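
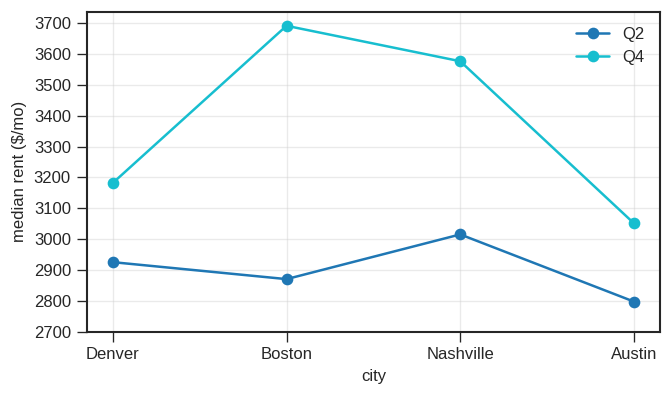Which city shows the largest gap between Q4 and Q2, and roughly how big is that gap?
Boston, ≈ 800 $/mo

Boston: Q4 ≈ 3700, Q2 ≈ 2900 → gap ≈ 800. Next-largest (Nashville) is only ≈ 600.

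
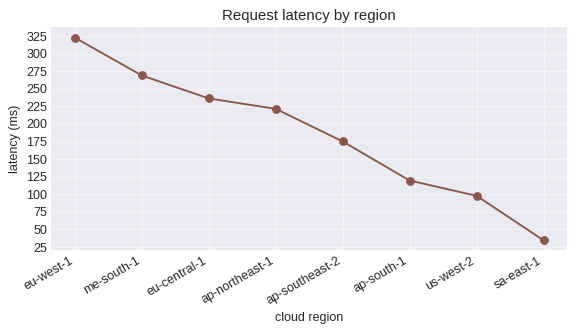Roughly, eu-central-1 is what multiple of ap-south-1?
eu-central-1 ≈ 225, ap-south-1 ≈ 125; 225/125 ≈ 1.8.

≈ 1.8×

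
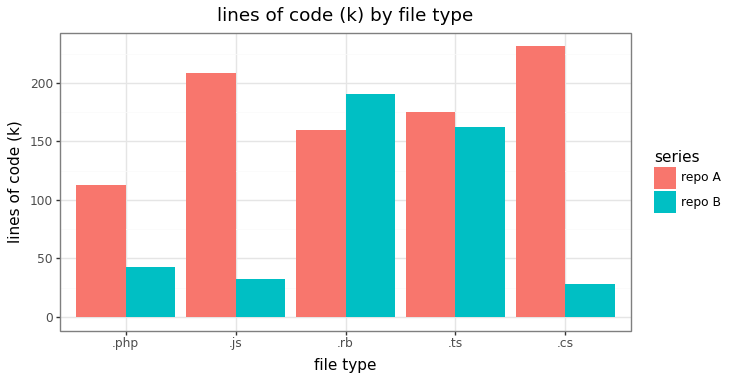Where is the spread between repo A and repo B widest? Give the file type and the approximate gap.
.cs, ≈ 220 k

.cs: repo A ≈ 240, repo B ≈ 20 → gap ≈ 220. Next-largest (.js) is only ≈ 160.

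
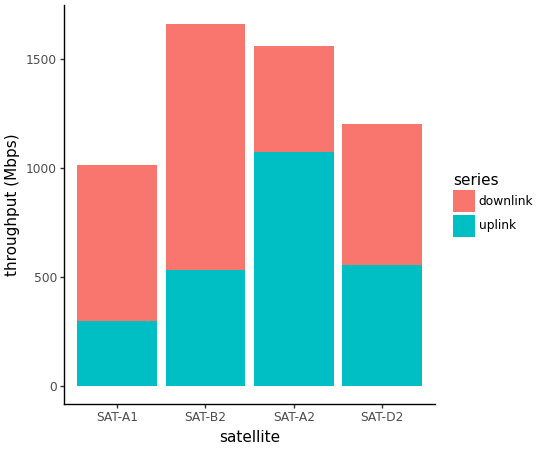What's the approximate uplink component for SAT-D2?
uplink top ≈ 600, bottom ≈ 0; segment ≈ 600.

≈ 600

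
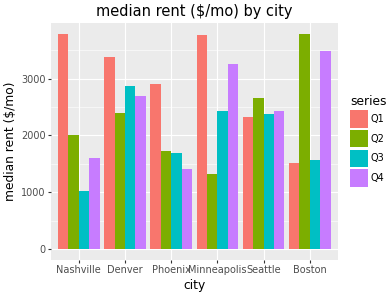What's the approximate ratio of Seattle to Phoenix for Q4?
≈ 1.67×

Seattle ≈ 2500, Phoenix ≈ 1500; 2500/1500 ≈ 1.67.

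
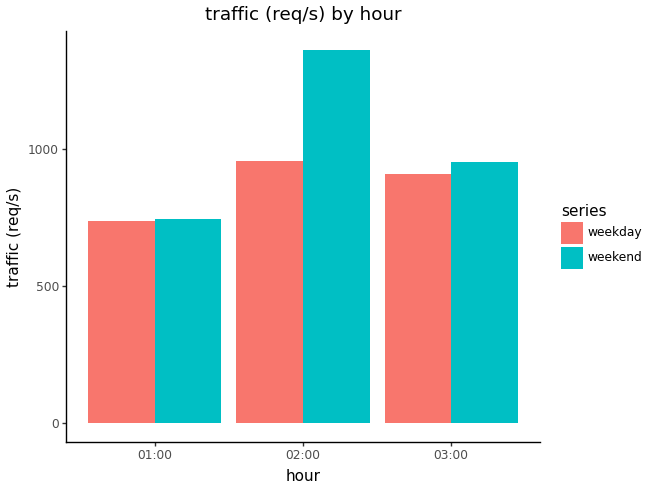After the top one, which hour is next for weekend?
Top 3 for weekend: 02:00 ≈ 1400, 03:00 ≈ 1000, 01:00 ≈ 800.

03:00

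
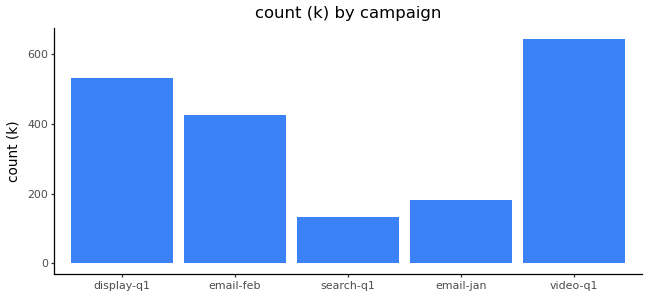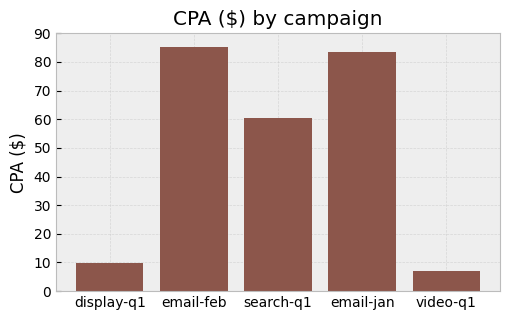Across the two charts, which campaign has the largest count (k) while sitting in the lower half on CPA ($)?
Chart 2 median CPA ($) ≈ 60; below-median campaigns: display-q1, video-q1. Among those, video-q1 has the highest count (k) (≈ 600).

video-q1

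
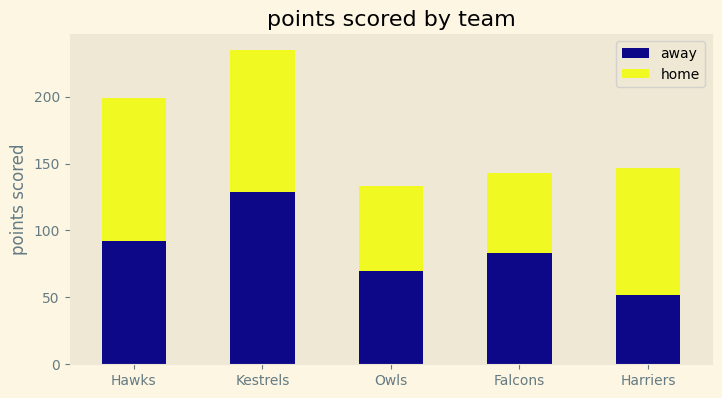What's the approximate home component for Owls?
home top ≈ 140, bottom ≈ 80; segment ≈ 60.

≈ 60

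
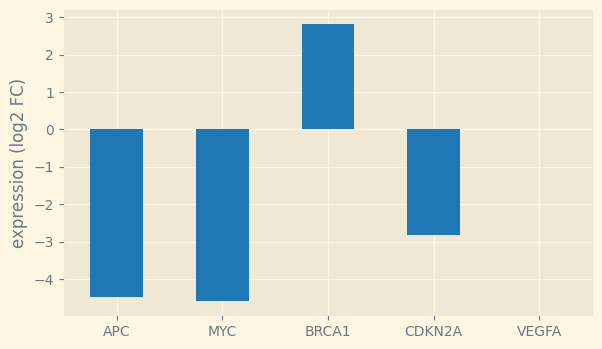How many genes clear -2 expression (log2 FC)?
2

Above -2: BRCA1, VEGFA.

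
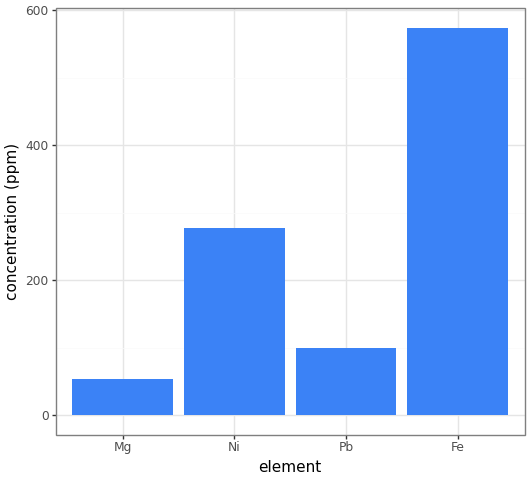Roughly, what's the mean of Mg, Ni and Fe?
≈ 300

(50 + 300 + 550) / 3 ≈ 300.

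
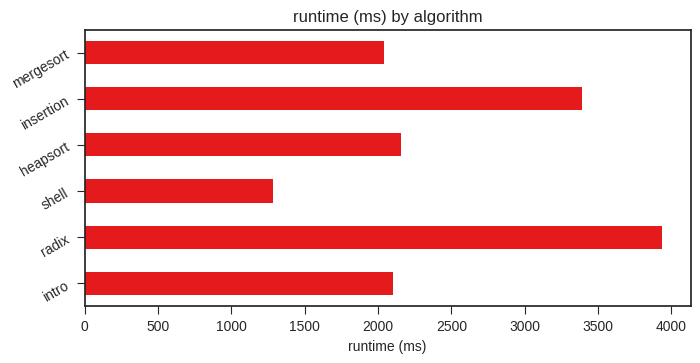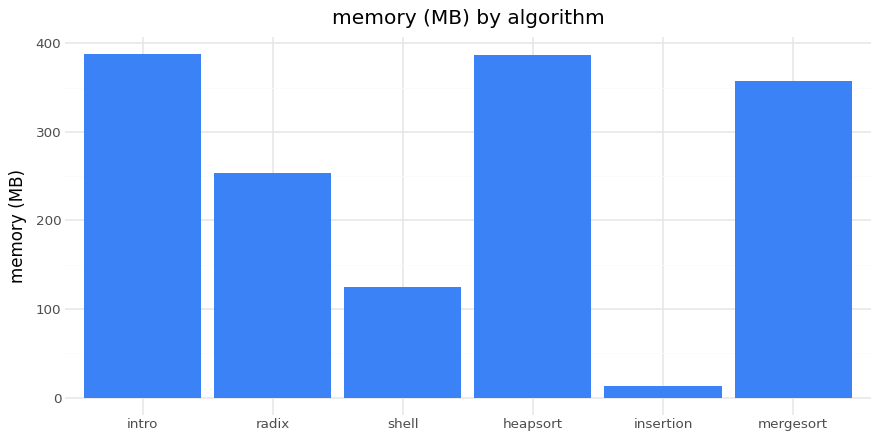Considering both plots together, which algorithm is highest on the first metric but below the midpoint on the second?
radix

Chart 2 median memory (MB) ≈ 300; below-median algorithms: radix, shell, insertion. Among those, radix has the highest runtime (ms) (≈ 4000).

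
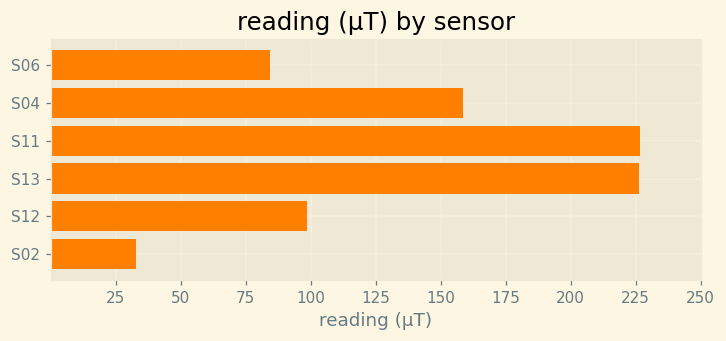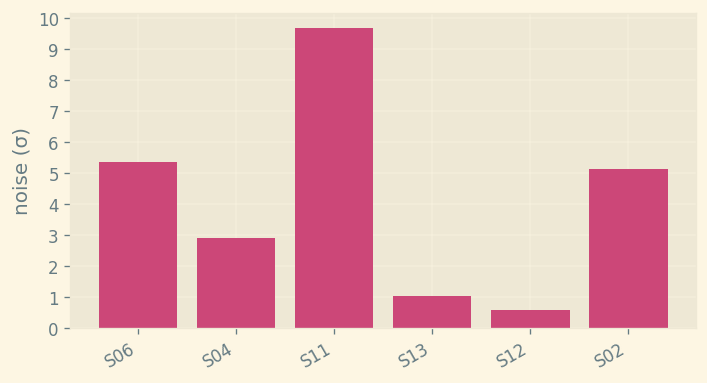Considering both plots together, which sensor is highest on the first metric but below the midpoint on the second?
Chart 2 median noise (σ) ≈ 4; below-median sensors: S04, S13, S12. Among those, S13 has the highest reading (µT) (≈ 225).

S13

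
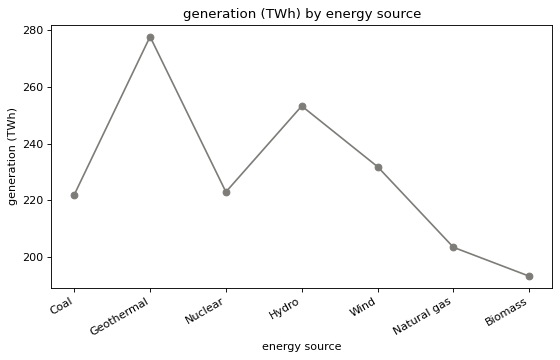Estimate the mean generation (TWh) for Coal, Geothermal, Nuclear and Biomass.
≈ 228

(220 + 280 + 220 + 190) / 4 ≈ 228.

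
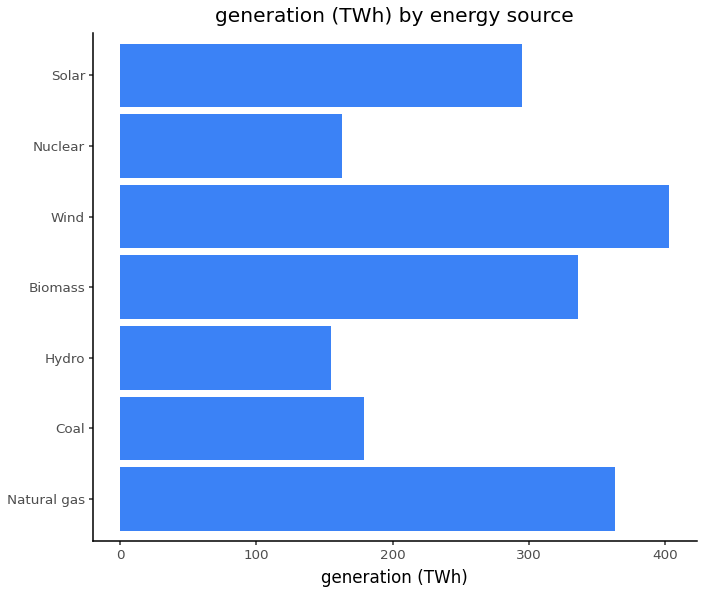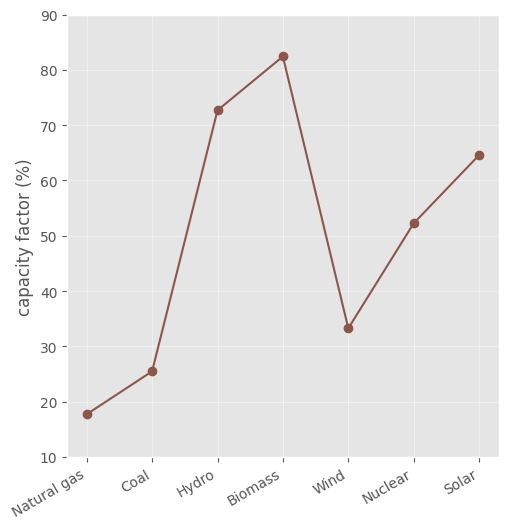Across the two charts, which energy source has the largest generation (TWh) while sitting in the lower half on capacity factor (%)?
Wind

Chart 2 median capacity factor (%) ≈ 50; below-median energy sources: Natural gas, Coal, Wind. Among those, Wind has the highest generation (TWh) (≈ 400).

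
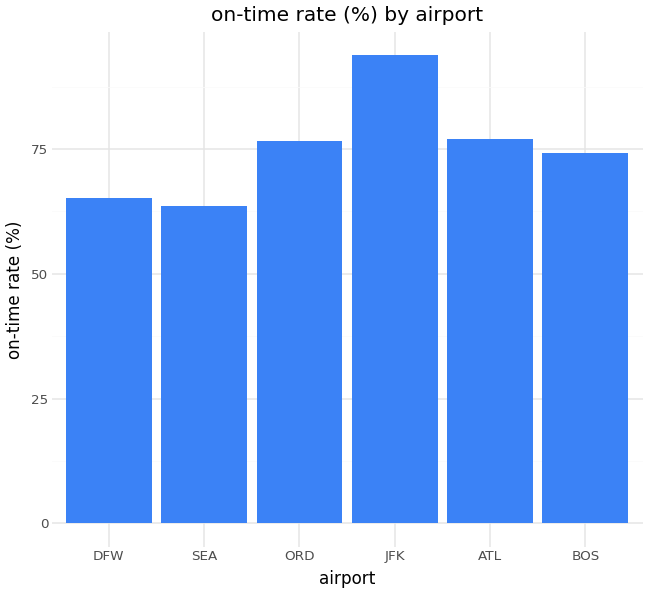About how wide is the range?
≈ 30

Max JFK ≈ 90, min SEA ≈ 60; range ≈ 30.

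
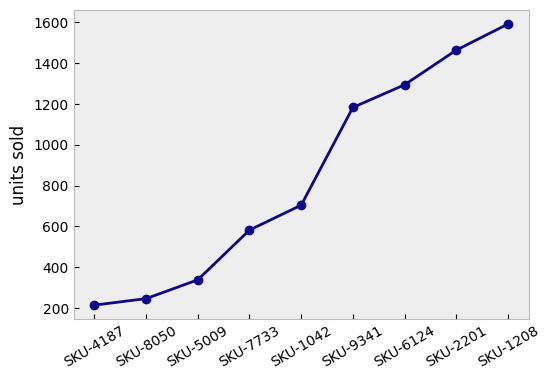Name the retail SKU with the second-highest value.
Top 3: SKU-1208 ≈ 1600, SKU-2201 ≈ 1400, SKU-6124 ≈ 1200.

SKU-2201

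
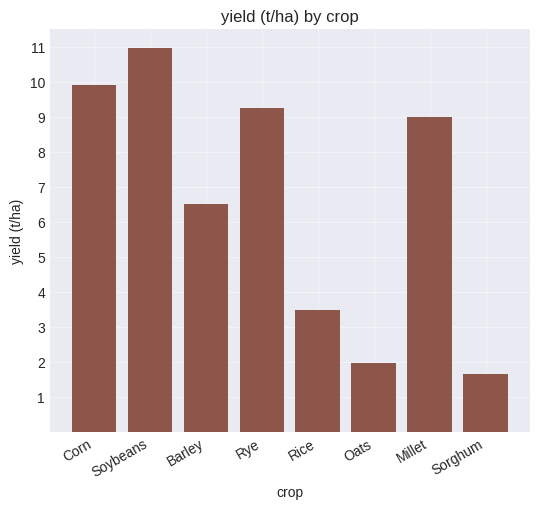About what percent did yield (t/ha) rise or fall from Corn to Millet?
≈ -10%

Corn ≈ 10, Millet ≈ 9; (9 − 10) / 10 ≈ -10%.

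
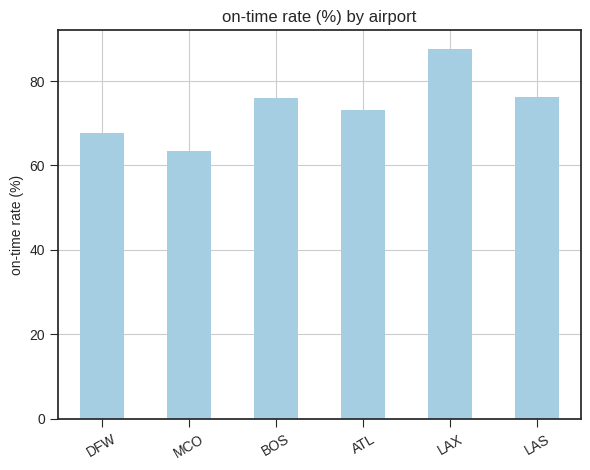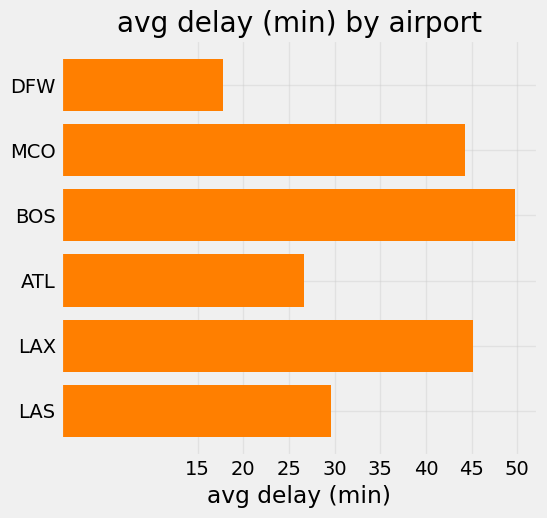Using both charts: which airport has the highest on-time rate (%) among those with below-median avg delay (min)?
LAS

Chart 2 median avg delay (min) ≈ 35; below-median airports: DFW, ATL, LAS. Among those, LAS has the highest on-time rate (%) (≈ 80).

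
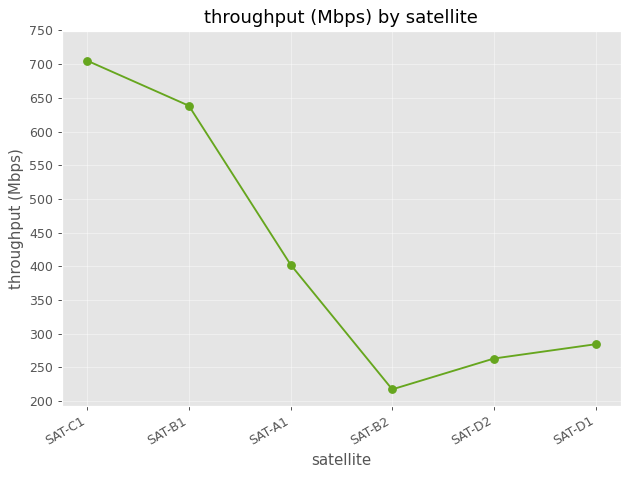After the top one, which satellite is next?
Top 3: SAT-C1 ≈ 700, SAT-B1 ≈ 650, SAT-A1 ≈ 400.

SAT-B1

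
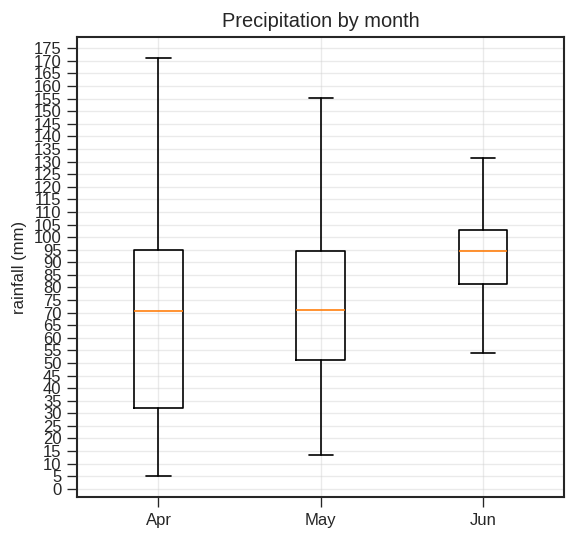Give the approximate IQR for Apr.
≈ 65

Q3 ≈ 95, Q1 ≈ 30; IQR ≈ 65.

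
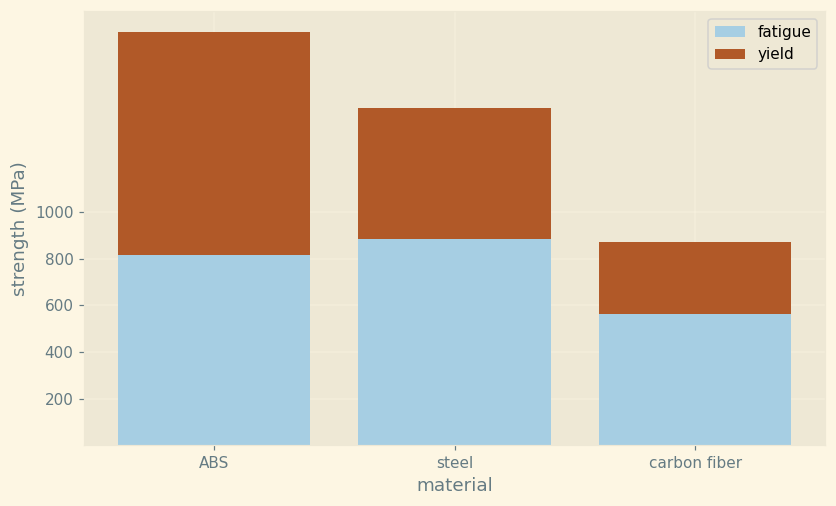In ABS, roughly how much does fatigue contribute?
≈ 800

fatigue top ≈ 800, bottom ≈ 0; segment ≈ 800.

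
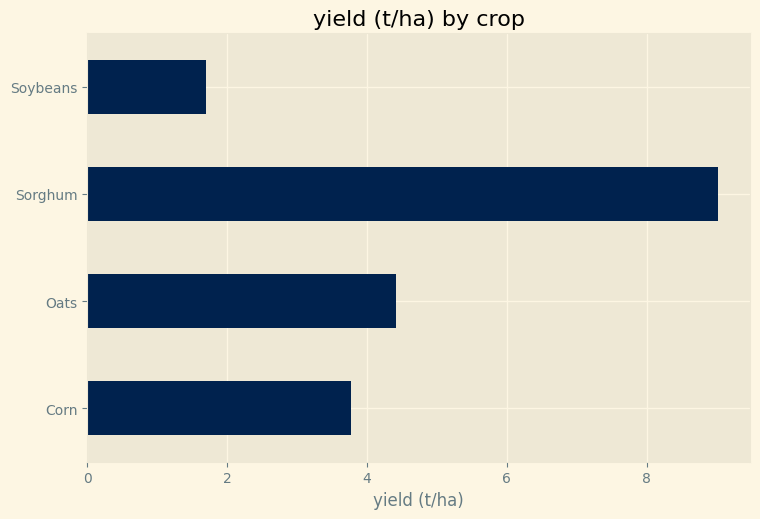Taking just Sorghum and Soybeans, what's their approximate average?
(9 + 2) / 2 ≈ 6.

≈ 6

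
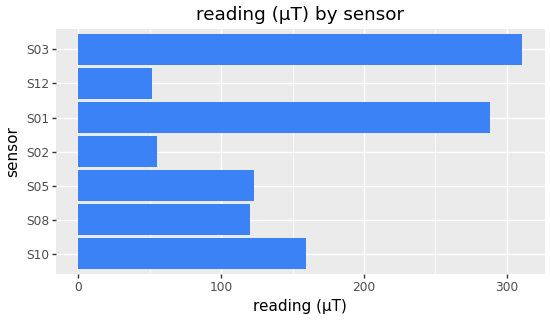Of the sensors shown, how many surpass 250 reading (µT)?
Above 250: S01, S03.

2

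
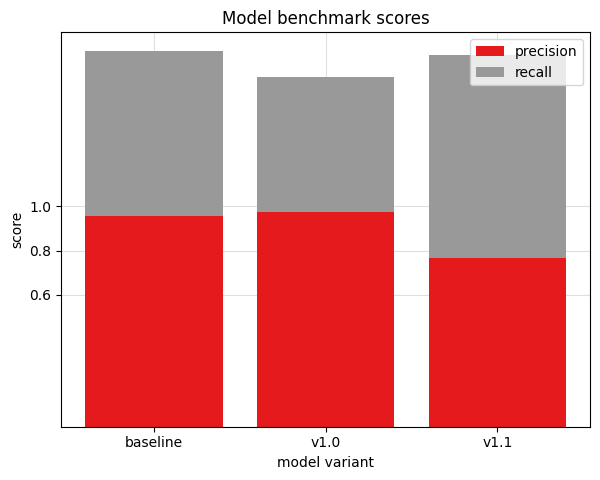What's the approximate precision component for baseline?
≈ 1.0

precision top ≈ 1.0, bottom ≈ 0.0; segment ≈ 1.0.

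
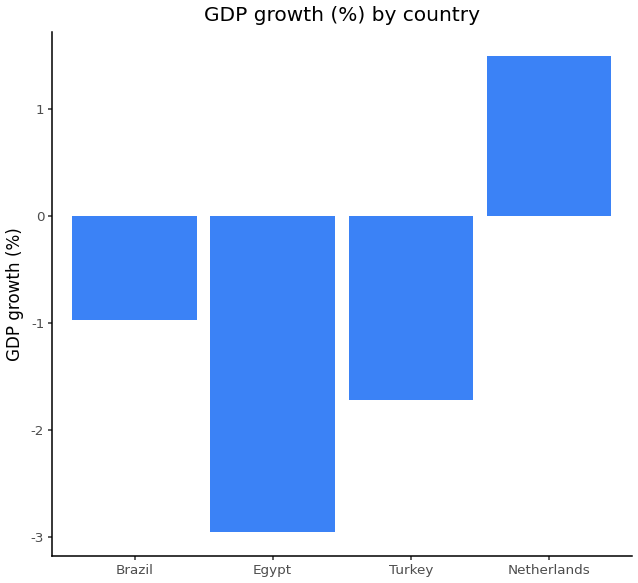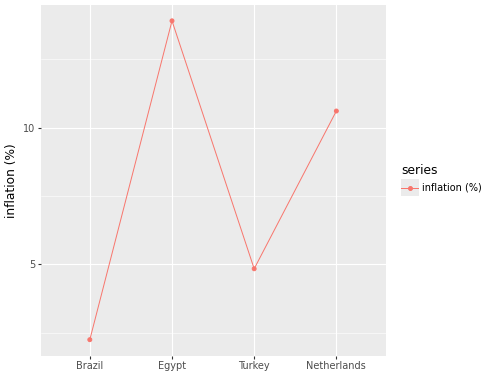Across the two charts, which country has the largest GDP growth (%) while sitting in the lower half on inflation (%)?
Chart 2 median inflation (%) ≈ 8; below-median countries: Brazil, Turkey. Among those, Brazil has the highest GDP growth (%) (≈ -1).

Brazil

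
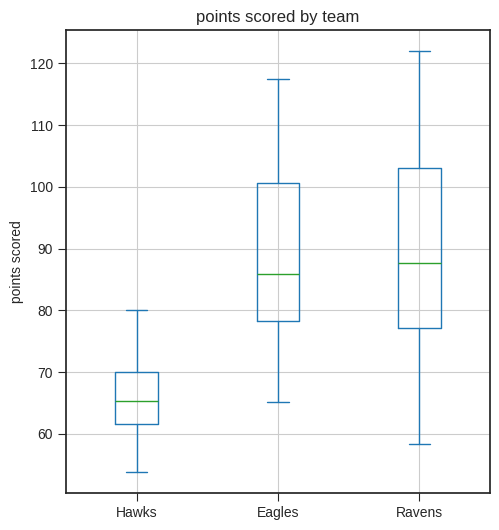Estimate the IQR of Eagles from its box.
Q3 ≈ 100, Q1 ≈ 78; IQR ≈ 22.

≈ 22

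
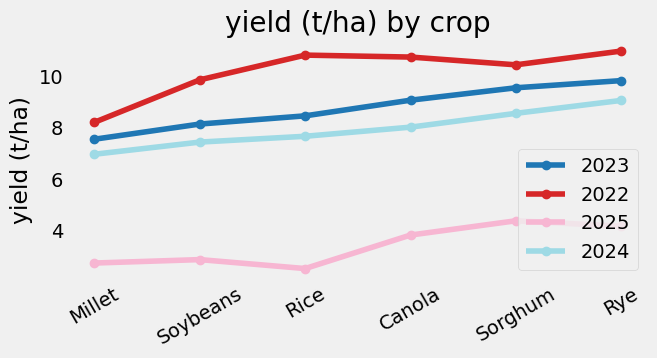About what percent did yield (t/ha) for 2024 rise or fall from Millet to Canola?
≈ +14.3%

Millet ≈ 7, Canola ≈ 8; (8 − 7) / 7 ≈ +14.3%.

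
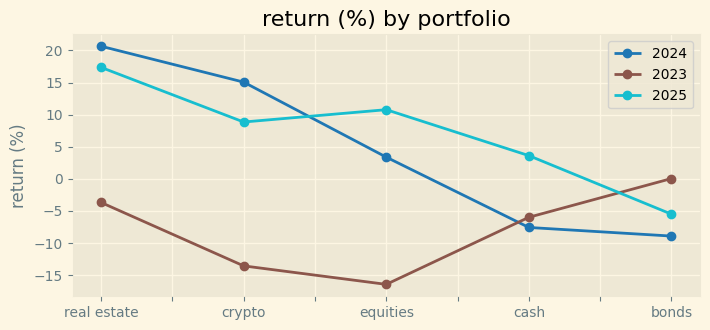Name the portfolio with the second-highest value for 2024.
crypto

Top 3 for 2024: real estate ≈ 20, crypto ≈ 15, equities ≈ 5.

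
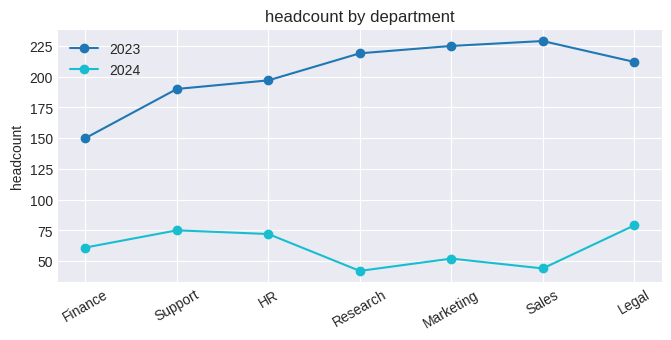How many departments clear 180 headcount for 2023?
Above 180: Support, HR, Research, Marketing, Sales, Legal.

6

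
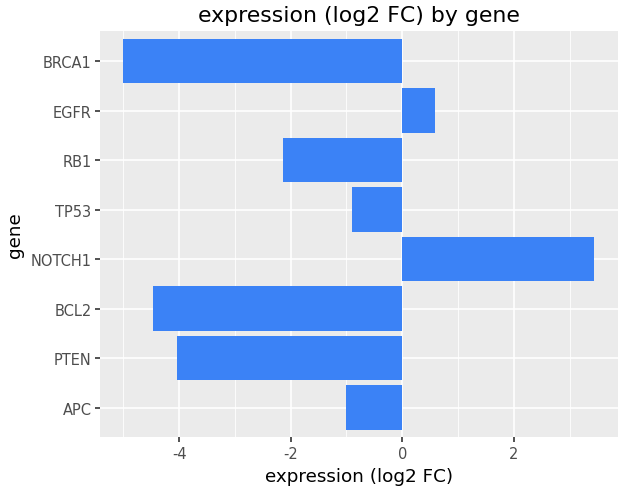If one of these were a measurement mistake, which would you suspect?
NOTCH1

NOTCH1 ≈ 3; the rest sit between ≈ -5 and ≈ 1.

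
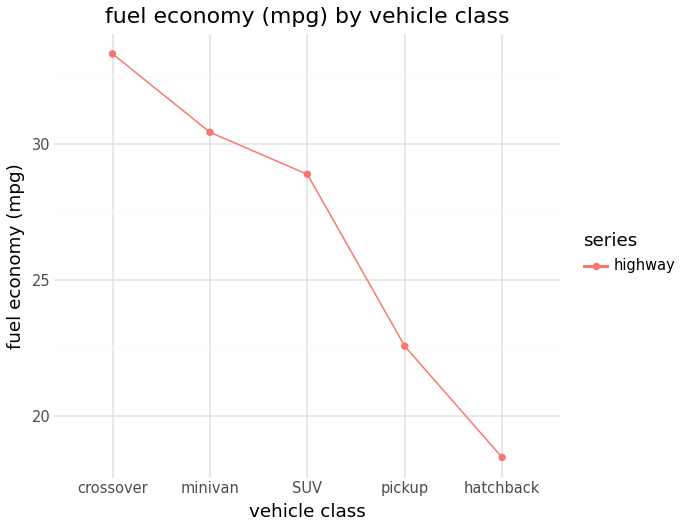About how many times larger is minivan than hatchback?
≈ 1.67×

minivan ≈ 30, hatchback ≈ 18; 30/18 ≈ 1.67.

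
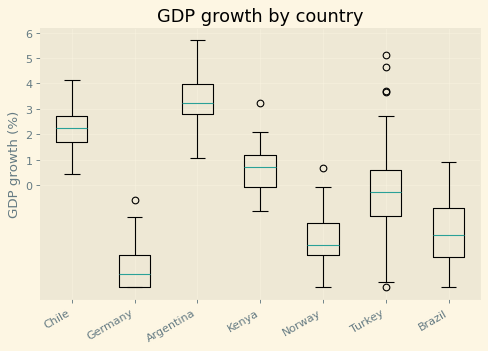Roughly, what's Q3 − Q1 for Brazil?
Q3 ≈ -1, Q1 ≈ -3; IQR ≈ 2.

≈ 2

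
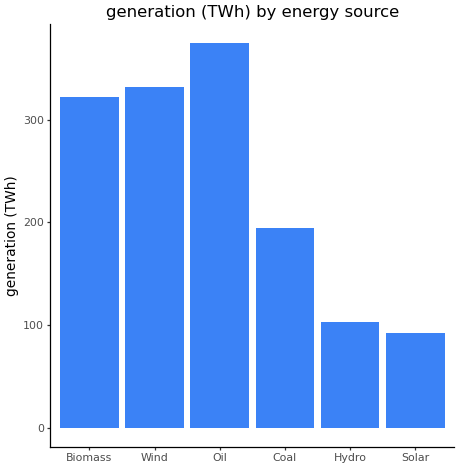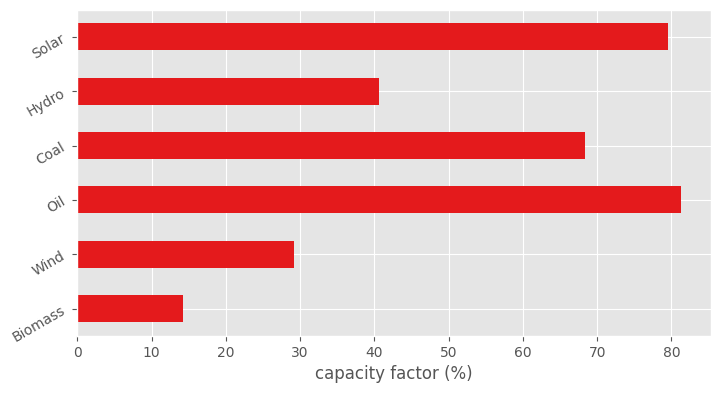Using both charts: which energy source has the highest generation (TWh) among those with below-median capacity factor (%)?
Chart 2 median capacity factor (%) ≈ 50; below-median energy sources: Biomass, Wind, Hydro. Among those, Wind has the highest generation (TWh) (≈ 350).

Wind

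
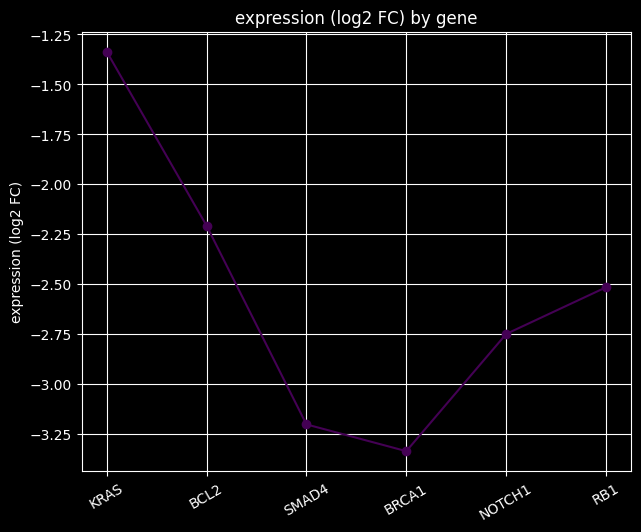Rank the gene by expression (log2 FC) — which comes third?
RB1

Top 4: KRAS ≈ -1.4, BCL2 ≈ -2.2, RB1 ≈ -2.6, NOTCH1 ≈ -2.8.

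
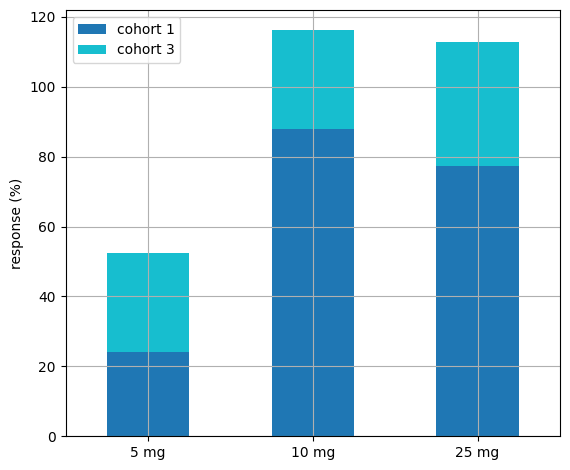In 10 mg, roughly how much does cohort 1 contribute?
≈ 90

cohort 1 top ≈ 90, bottom ≈ 0; segment ≈ 90.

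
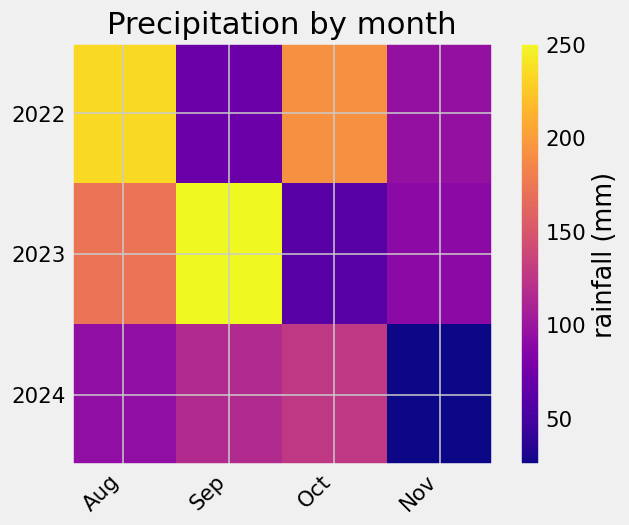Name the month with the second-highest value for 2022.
Oct

Top 3 for 2022: Aug ≈ 240, Oct ≈ 200, Nov ≈ 100.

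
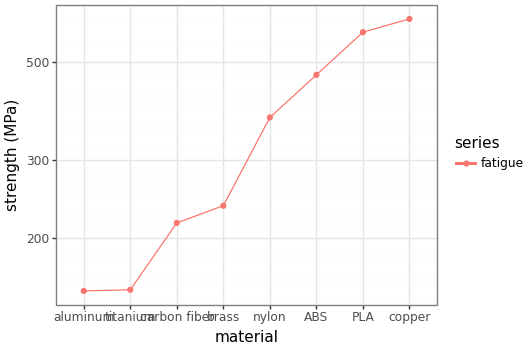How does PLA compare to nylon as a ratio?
≈ 1.71×

PLA ≈ 600, nylon ≈ 350; 600/350 ≈ 1.71.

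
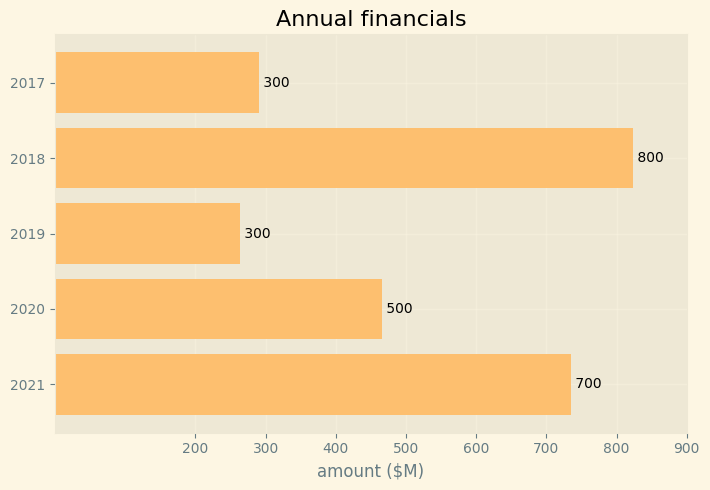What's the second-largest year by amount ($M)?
2021

Top 3: 2018 ≈ 800, 2021 ≈ 700, 2020 ≈ 500.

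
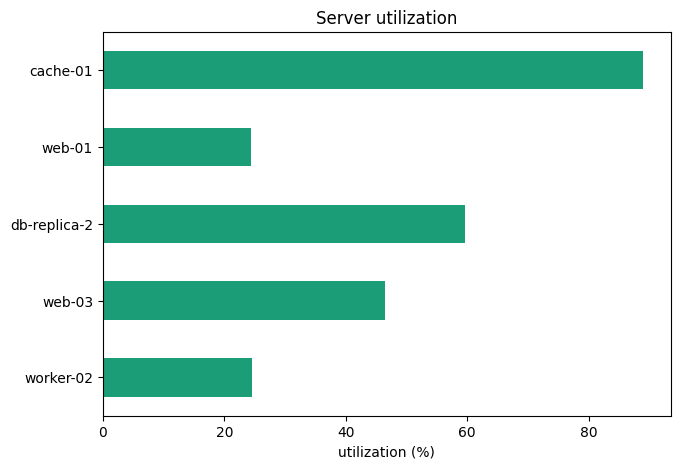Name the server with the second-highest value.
db-replica-2

Top 3: cache-01 ≈ 90, db-replica-2 ≈ 60, web-03 ≈ 50.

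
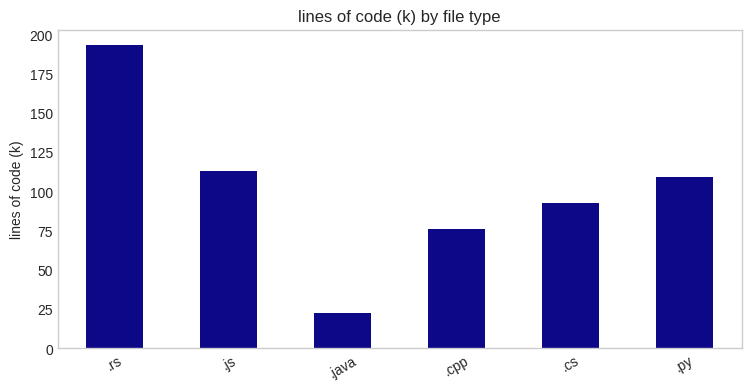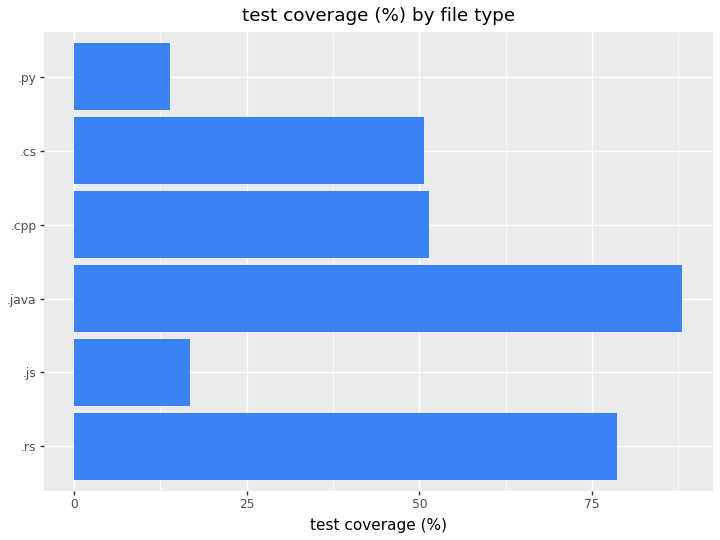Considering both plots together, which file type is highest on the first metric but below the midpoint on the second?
.js

Chart 2 median test coverage (%) ≈ 50; below-median file types: .js, .cs, .py. Among those, .js has the highest lines of code (k) (≈ 120).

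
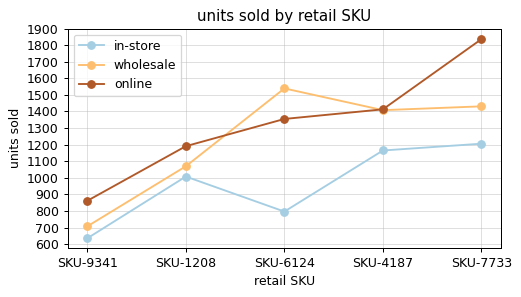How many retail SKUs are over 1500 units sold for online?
Above 1500: SKU-7733.

1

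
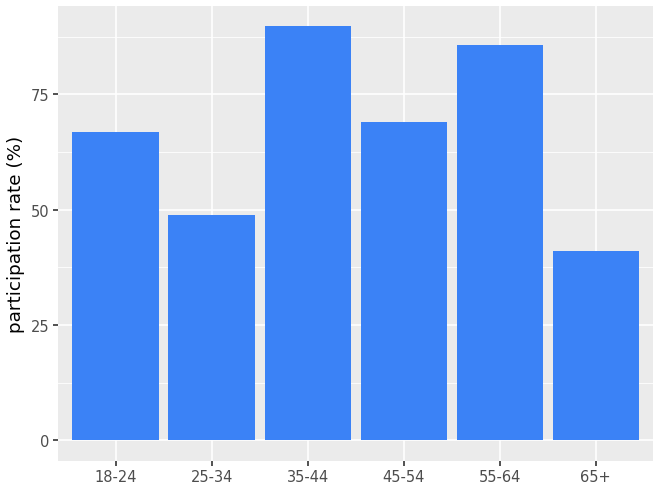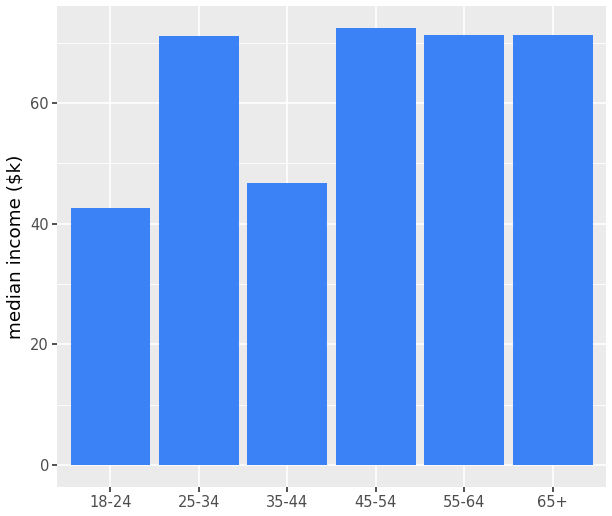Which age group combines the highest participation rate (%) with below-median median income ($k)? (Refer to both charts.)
35-44

Chart 2 median median income ($k) ≈ 70; below-median age groups: 18-24, 25-34, 35-44. Among those, 35-44 has the highest participation rate (%) (≈ 90).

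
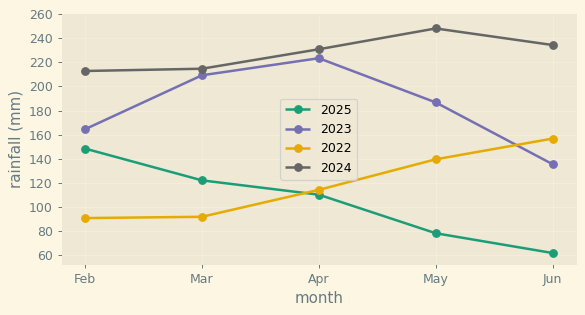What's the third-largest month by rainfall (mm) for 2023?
Top 4 for 2023: Apr ≈ 220, Mar ≈ 200, May ≈ 180, Feb ≈ 160.

May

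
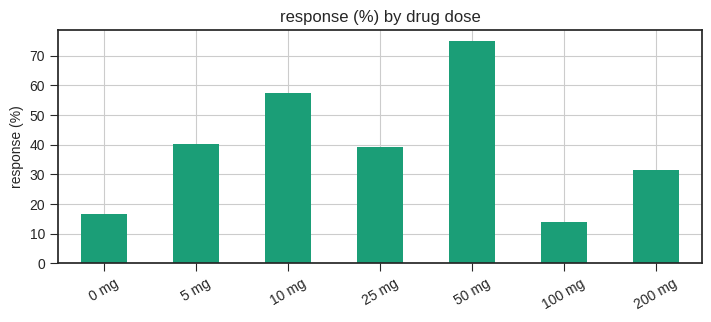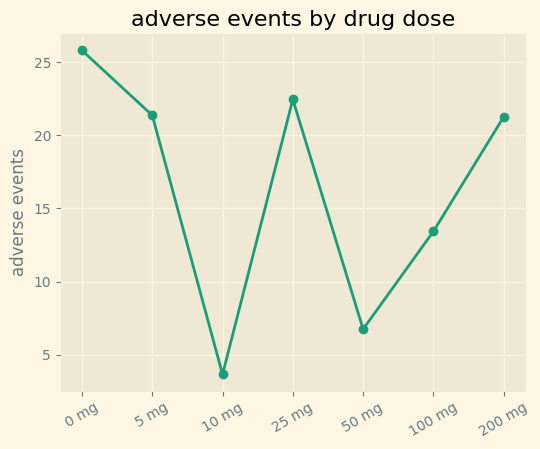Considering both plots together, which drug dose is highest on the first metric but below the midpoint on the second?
50 mg

Chart 2 median adverse events ≈ 20; below-median drug doses: 10 mg, 50 mg, 100 mg. Among those, 50 mg has the highest response (%) (≈ 70).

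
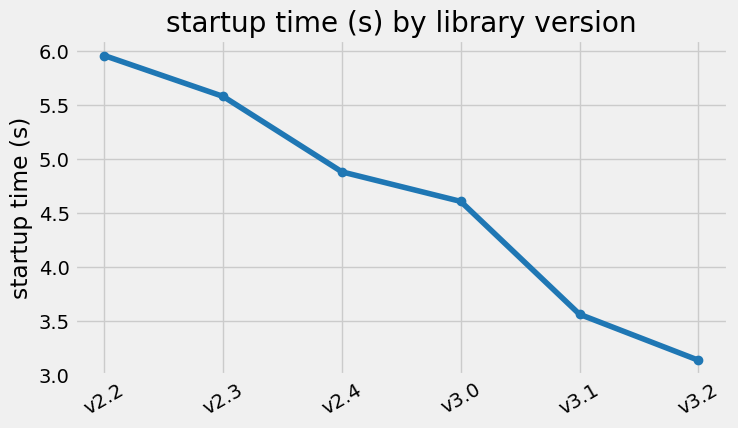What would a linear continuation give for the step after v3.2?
Last three: 4.5, 3.5, 3.0 → slope ≈ -0.75/step → next ≈ 2.25.

≈ 2.25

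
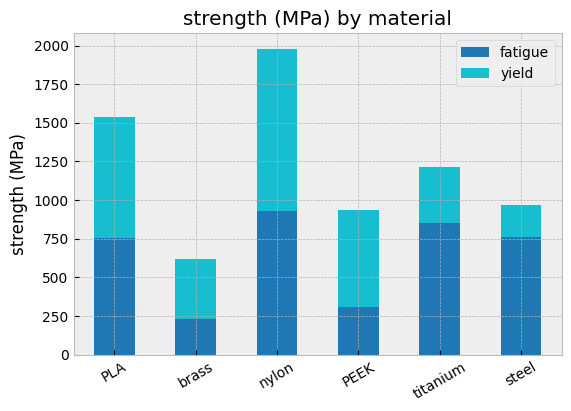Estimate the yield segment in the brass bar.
yield top ≈ 600, bottom ≈ 200; segment ≈ 400.

≈ 400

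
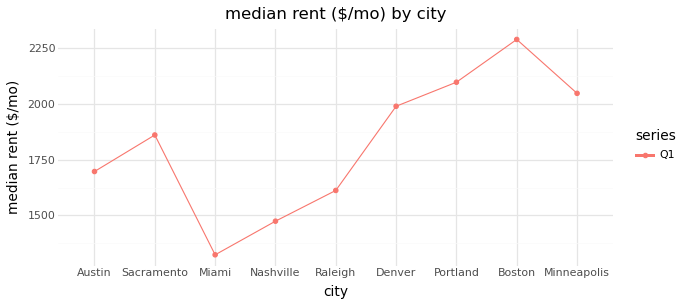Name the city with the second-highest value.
Top 3: Boston ≈ 2300, Portland ≈ 2100, Minneapolis ≈ 2000.

Portland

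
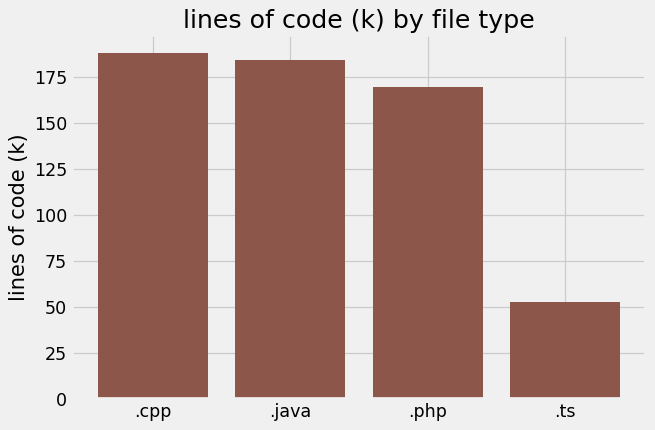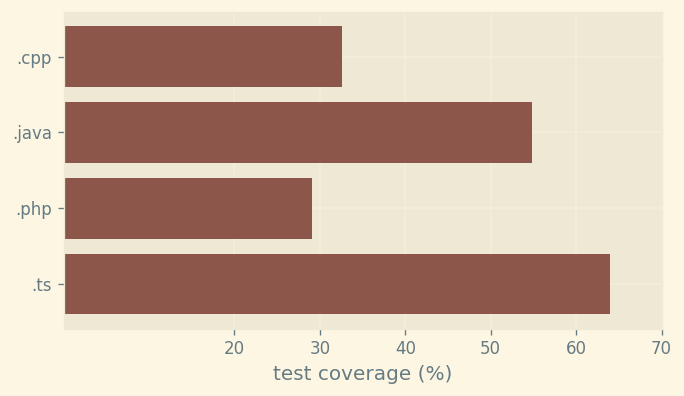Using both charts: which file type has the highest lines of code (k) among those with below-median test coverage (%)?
.cpp

Chart 2 median test coverage (%) ≈ 40; below-median file types: .cpp, .php. Among those, .cpp has the highest lines of code (k) (≈ 180).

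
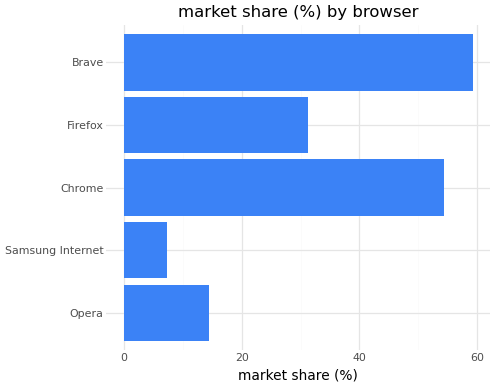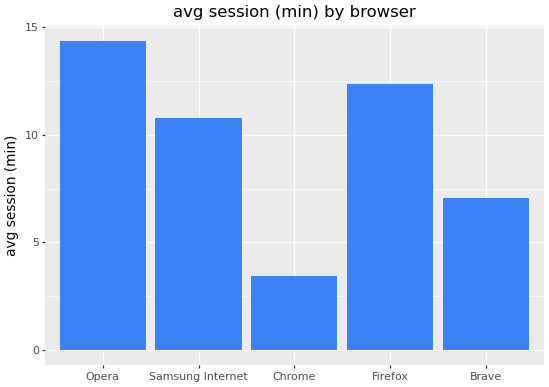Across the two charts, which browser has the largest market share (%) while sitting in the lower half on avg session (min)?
Brave

Chart 2 median avg session (min) ≈ 10; below-median browsers: Chrome, Brave. Among those, Brave has the highest market share (%) (≈ 60).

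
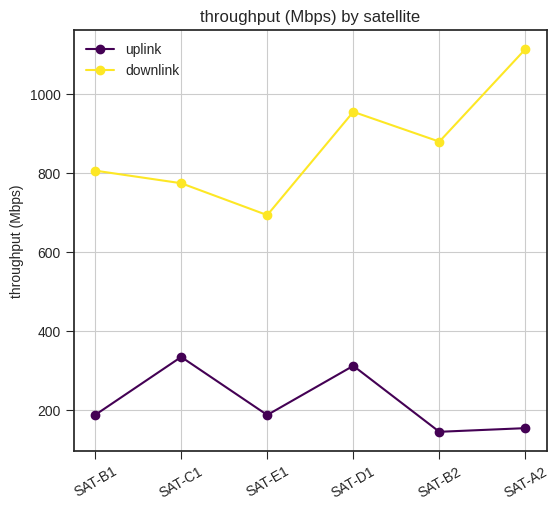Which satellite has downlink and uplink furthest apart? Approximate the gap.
SAT-A2, ≈ 900 Mbps

SAT-A2: downlink ≈ 1100, uplink ≈ 200 → gap ≈ 900. Next-largest (SAT-B2) is only ≈ 800.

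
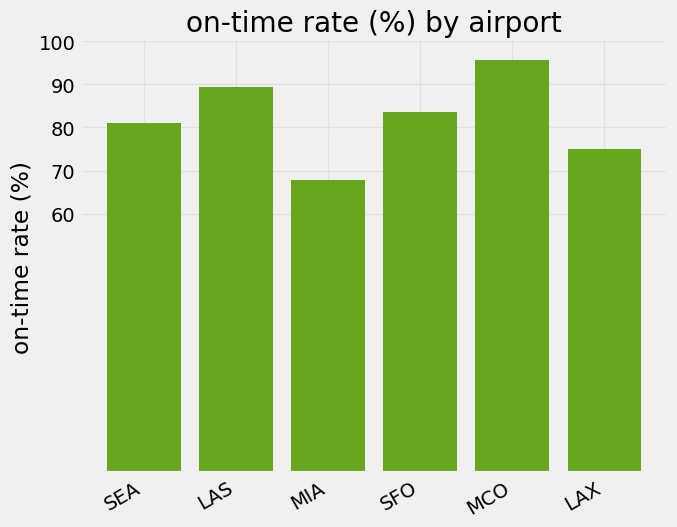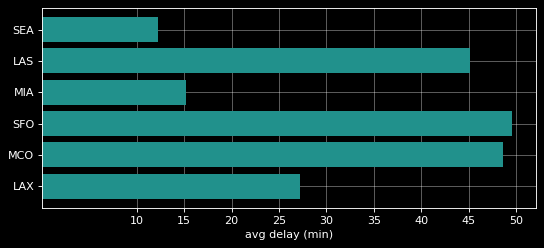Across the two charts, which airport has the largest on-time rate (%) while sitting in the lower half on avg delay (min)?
SEA

Chart 2 median avg delay (min) ≈ 35; below-median airports: SEA, MIA, LAX. Among those, SEA has the highest on-time rate (%) (≈ 80).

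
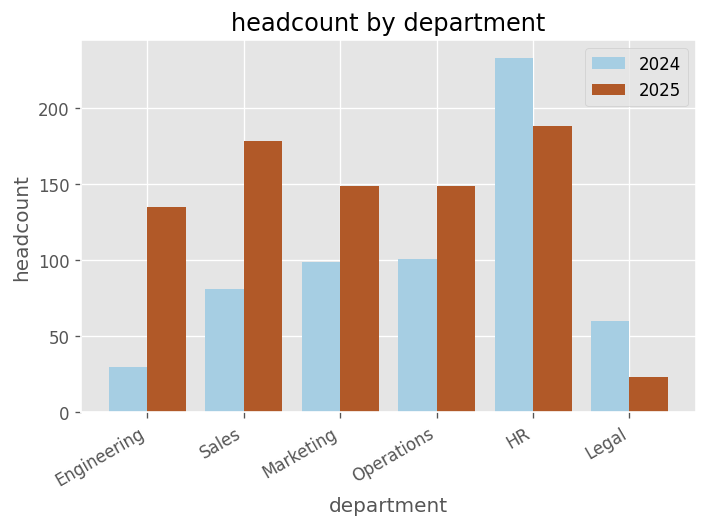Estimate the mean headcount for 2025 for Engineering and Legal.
≈ 80

(140 + 20) / 2 ≈ 80.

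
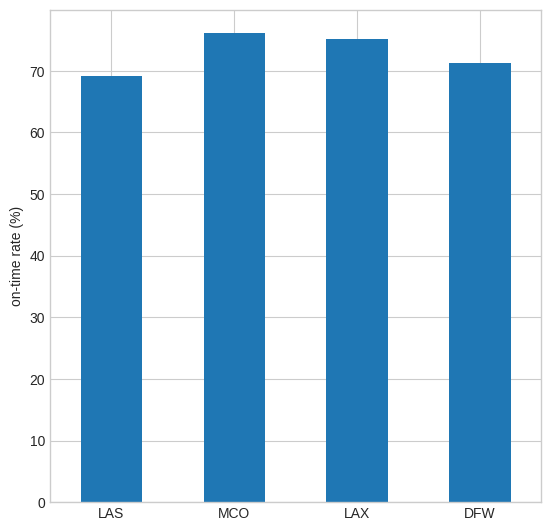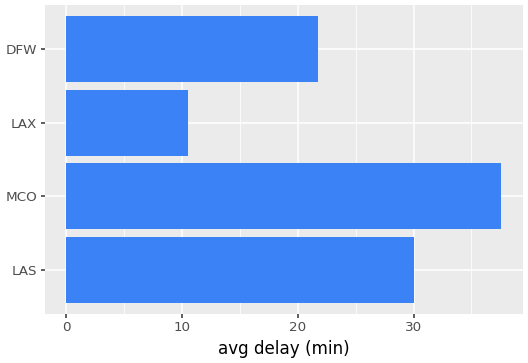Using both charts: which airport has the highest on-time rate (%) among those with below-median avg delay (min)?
Chart 2 median avg delay (min) ≈ 25; below-median airports: LAX, DFW. Among those, LAX has the highest on-time rate (%) (≈ 80).

LAX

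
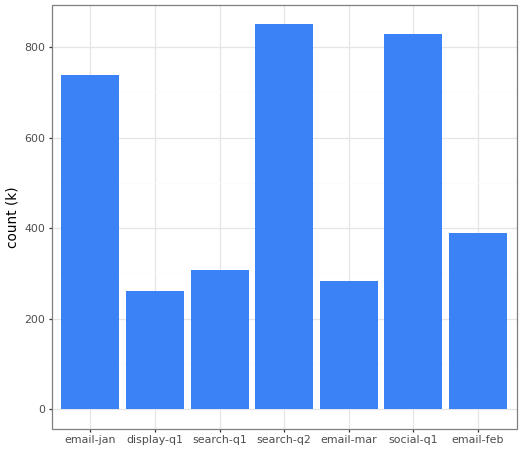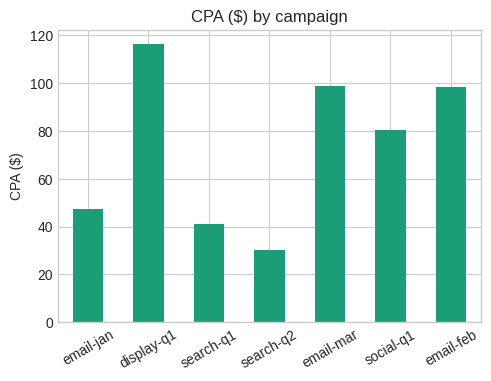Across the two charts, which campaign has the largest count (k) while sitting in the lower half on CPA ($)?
Chart 2 median CPA ($) ≈ 80; below-median campaigns: email-jan, search-q1, search-q2. Among those, search-q2 has the highest count (k) (≈ 800).

search-q2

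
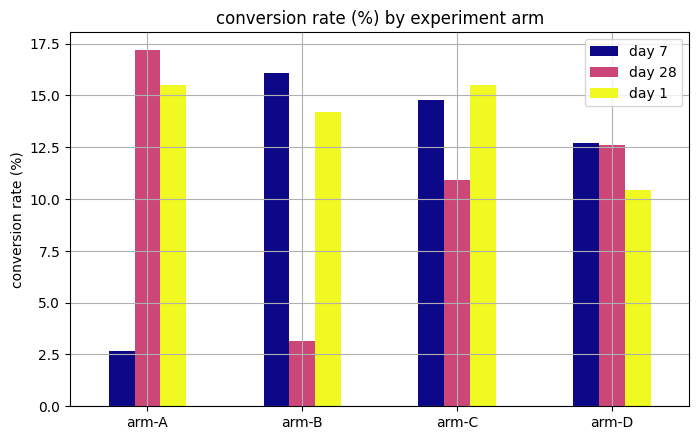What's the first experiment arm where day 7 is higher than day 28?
arm-A: day 7 ≈ 2 vs day 28 ≈ 18 (not yet); arm-B: day 7 ≈ 16 vs day 28 ≈ 4 (first crossover).

arm-B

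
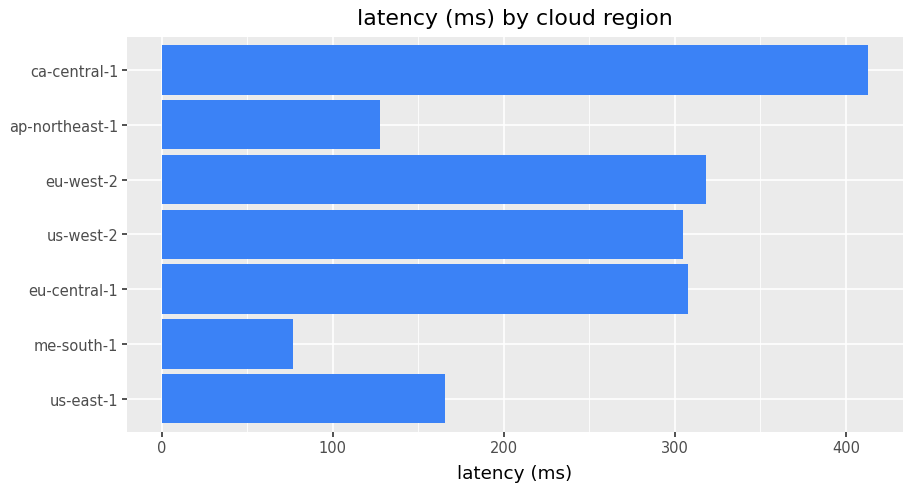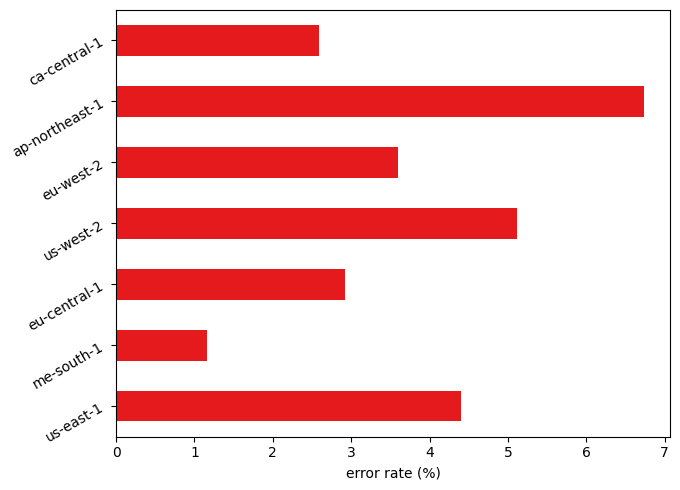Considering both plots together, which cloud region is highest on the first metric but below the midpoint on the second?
Chart 2 median error rate (%) ≈ 4; below-median cloud regions: me-south-1, eu-central-1, ca-central-1. Among those, ca-central-1 has the highest latency (ms) (≈ 400).

ca-central-1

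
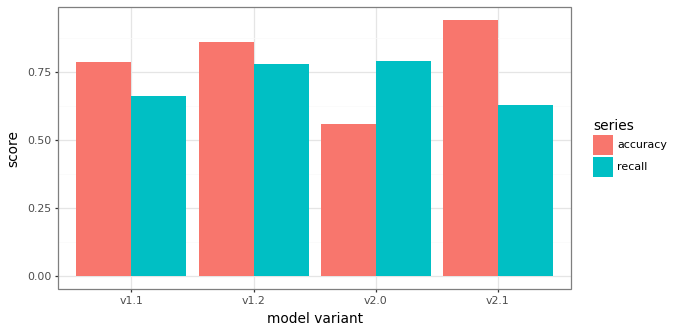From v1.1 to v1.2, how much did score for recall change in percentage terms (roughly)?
≈ +14.3%

v1.1 ≈ 0.7, v1.2 ≈ 0.8; (0.8 − 0.7) / 0.7 ≈ +14.3%.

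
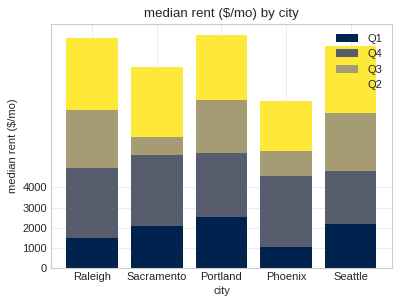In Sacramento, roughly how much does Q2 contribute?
Q2 top ≈ 10000, bottom ≈ 6000; segment ≈ 4000.

≈ 4000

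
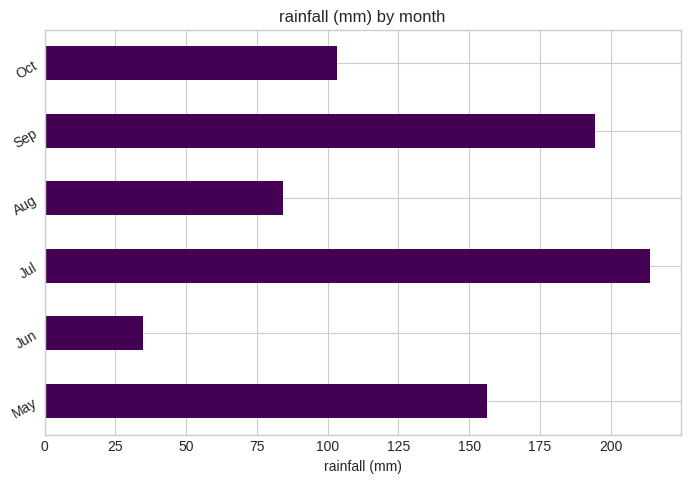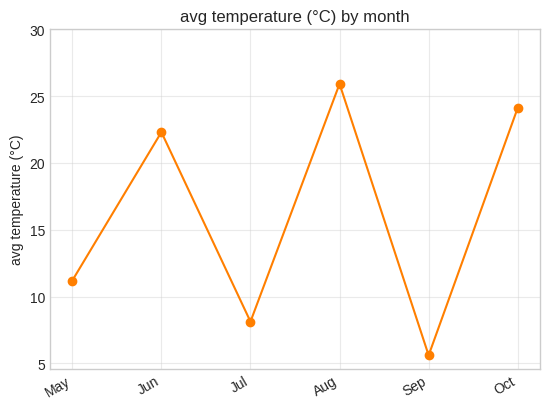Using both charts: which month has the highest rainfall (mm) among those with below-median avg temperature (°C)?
Chart 2 median avg temperature (°C) ≈ 15; below-median months: May, Jul, Sep. Among those, Jul has the highest rainfall (mm) (≈ 220).

Jul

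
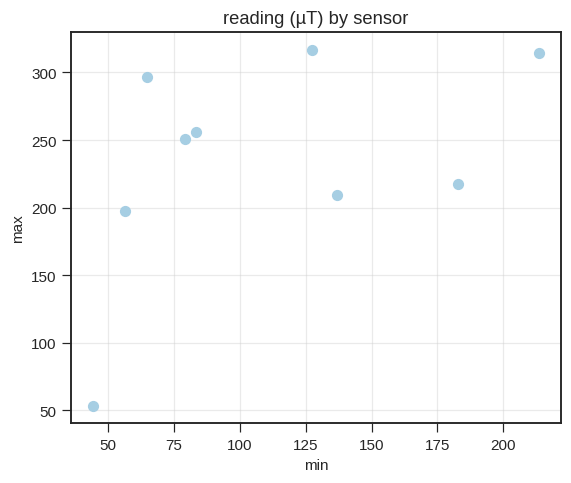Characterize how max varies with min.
Points are positively correlated; moderate (|r| ≈ 0.5).

positive, moderate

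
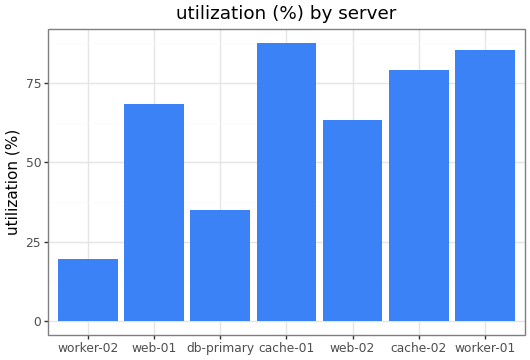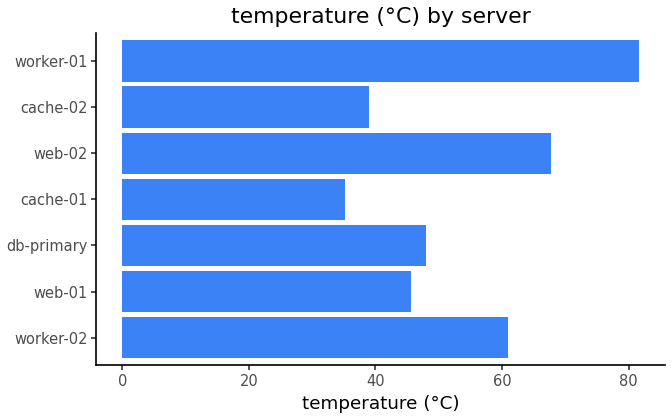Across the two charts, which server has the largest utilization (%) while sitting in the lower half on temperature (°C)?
cache-01

Chart 2 median temperature (°C) ≈ 50; below-median servers: web-01, cache-01, cache-02. Among those, cache-01 has the highest utilization (%) (≈ 90).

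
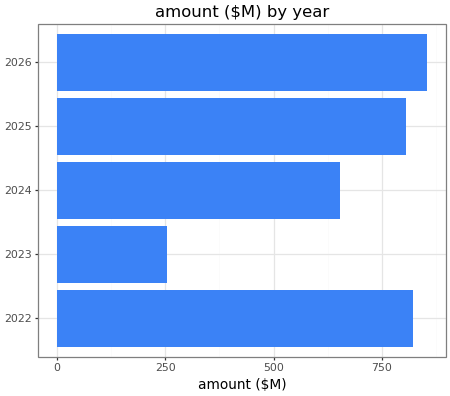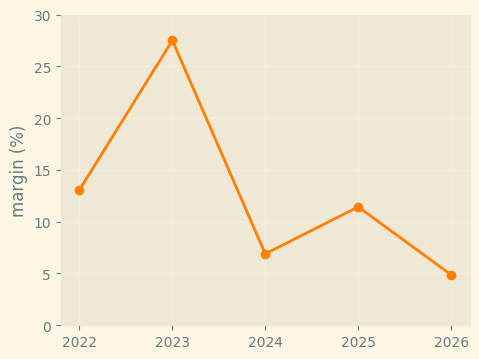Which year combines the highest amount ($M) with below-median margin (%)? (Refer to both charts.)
2026

Chart 2 median margin (%) ≈ 10; below-median years: 2024, 2026. Among those, 2026 has the highest amount ($M) (≈ 900).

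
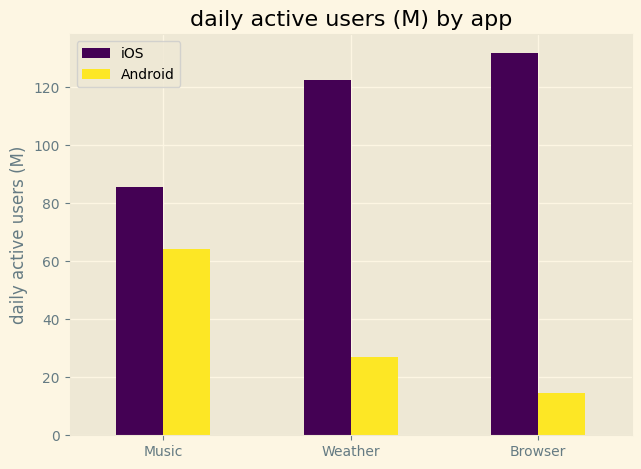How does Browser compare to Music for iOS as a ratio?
Browser ≈ 140, Music ≈ 80; 140/80 ≈ 1.75.

≈ 1.75×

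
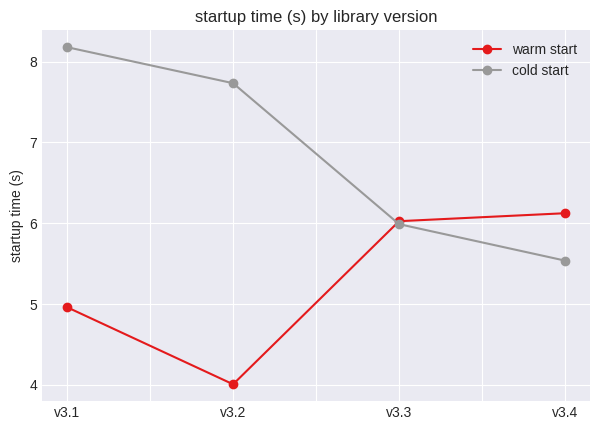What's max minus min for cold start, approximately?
Max v3.1 ≈ 8.0, min v3.4 ≈ 5.5; range ≈ 2.5.

≈ 2.5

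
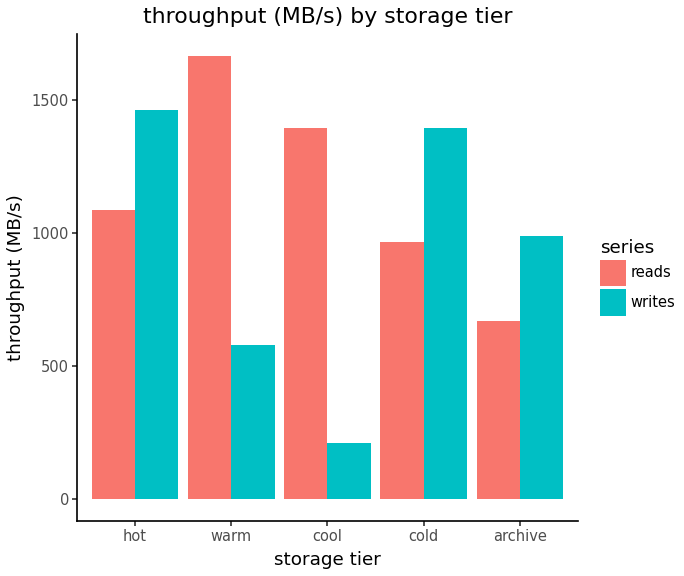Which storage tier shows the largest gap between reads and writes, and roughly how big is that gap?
cool: reads ≈ 1400, writes ≈ 200 → gap ≈ 1200. Next-largest (warm) is only ≈ 1000.

cool, ≈ 1200 MB/s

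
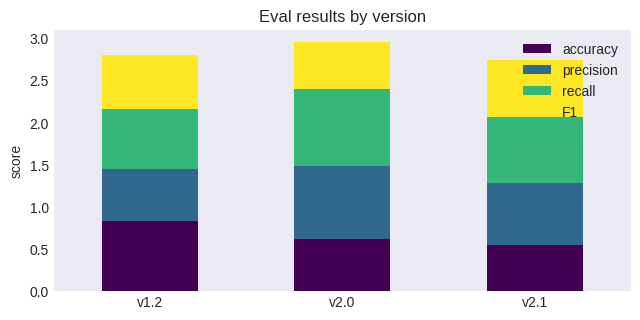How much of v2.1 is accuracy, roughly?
accuracy top ≈ 0.5, bottom ≈ 0.0; segment ≈ 0.5.

≈ 0.5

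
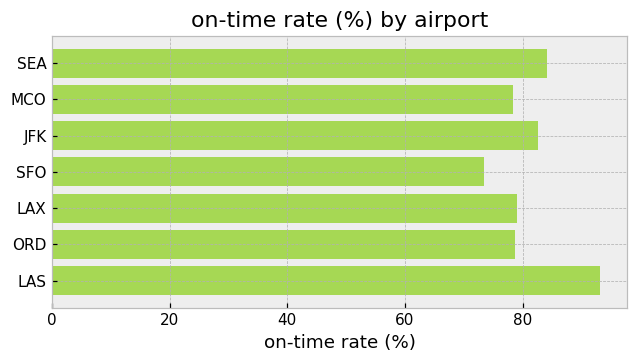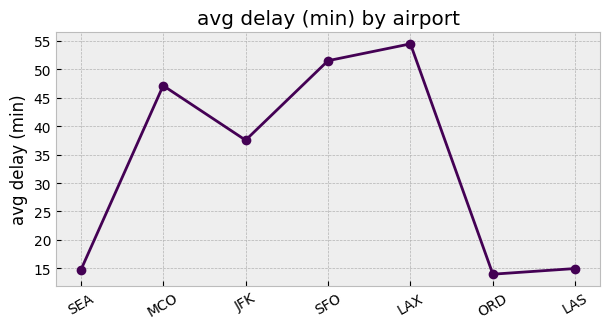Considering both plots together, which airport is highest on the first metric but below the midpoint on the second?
Chart 2 median avg delay (min) ≈ 40; below-median airports: SEA, ORD, LAS. Among those, LAS has the highest on-time rate (%) (≈ 90).

LAS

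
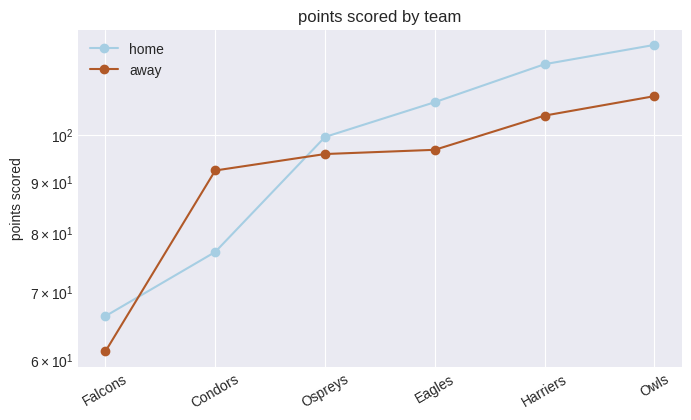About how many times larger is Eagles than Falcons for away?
Eagles ≈ 100, Falcons ≈ 60; 100/60 ≈ 1.67.

≈ 1.67×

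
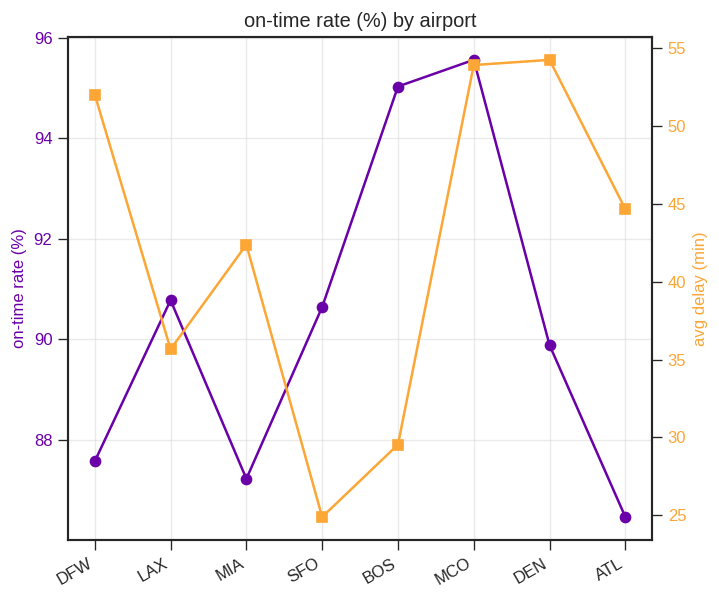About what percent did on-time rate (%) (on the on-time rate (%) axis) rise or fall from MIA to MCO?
MIA ≈ 87, MCO ≈ 96; (96 − 87) / 87 ≈ +10.3%.

≈ +10.3%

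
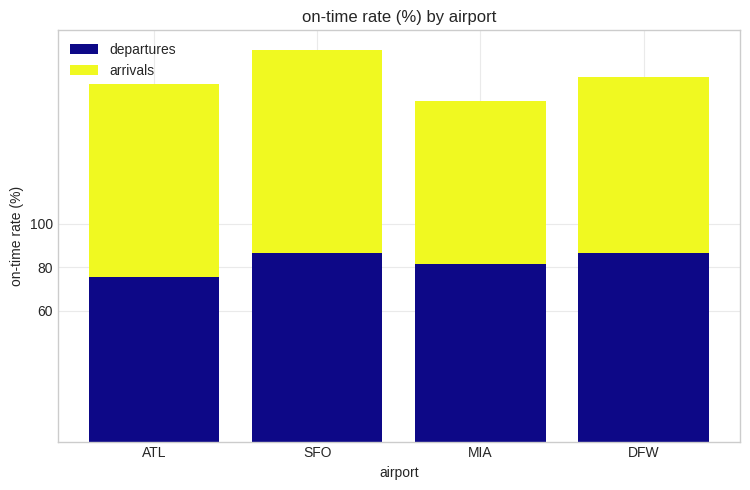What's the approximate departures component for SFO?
≈ 80

departures top ≈ 80, bottom ≈ 0; segment ≈ 80.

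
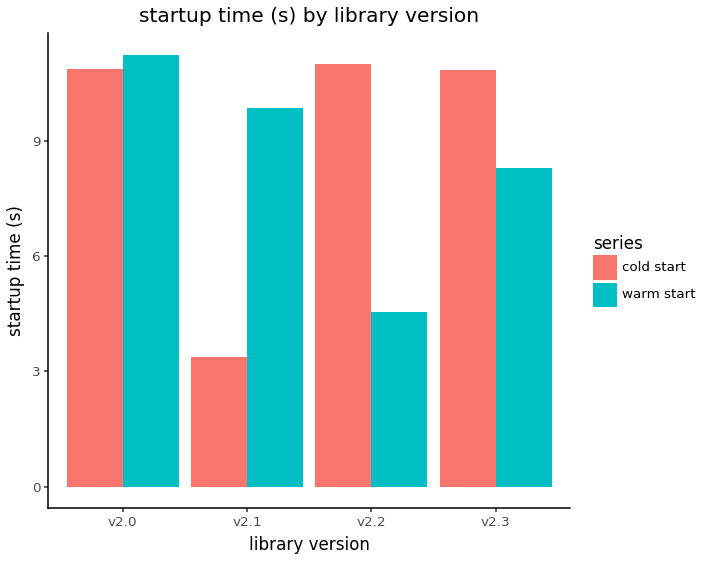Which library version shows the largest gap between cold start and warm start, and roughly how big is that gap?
v2.1, ≈ 7 s

v2.1: cold start ≈ 3, warm start ≈ 10 → gap ≈ 7. Next-largest (v2.2) is only ≈ 6.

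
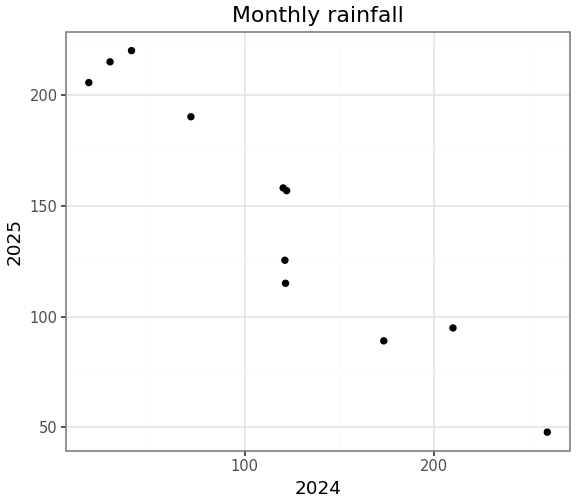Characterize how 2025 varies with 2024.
negative, strong

Points are negatively correlated; strong (|r| ≈ 1.0).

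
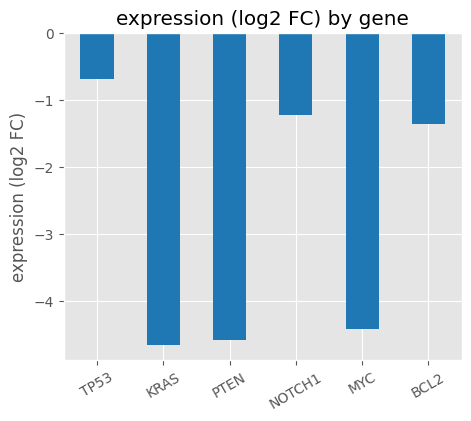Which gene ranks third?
BCL2

Top 4: TP53 ≈ -0.5, NOTCH1 ≈ -1.0, BCL2 ≈ -1.5, MYC ≈ -4.5.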